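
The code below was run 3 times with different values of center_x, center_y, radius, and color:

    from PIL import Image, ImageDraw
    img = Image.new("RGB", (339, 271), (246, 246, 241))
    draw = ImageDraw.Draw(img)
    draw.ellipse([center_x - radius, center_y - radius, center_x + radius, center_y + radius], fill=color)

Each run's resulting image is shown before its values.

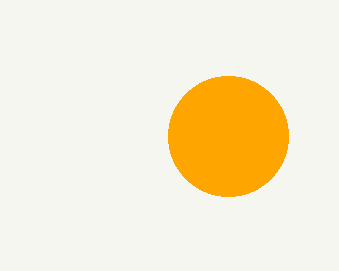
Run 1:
center_x = 228, center_y = 136, radius = 60, color = 'orange'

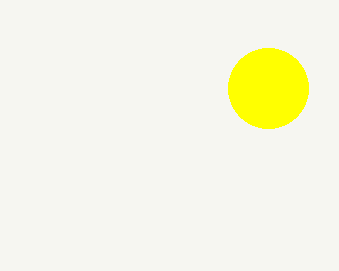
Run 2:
center_x = 268; center_y = 88; radius = 40; color = 'yellow'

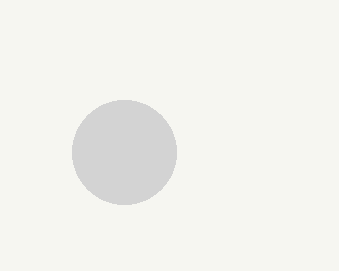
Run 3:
center_x = 124, center_y = 152, radius = 52, color = 'lightgray'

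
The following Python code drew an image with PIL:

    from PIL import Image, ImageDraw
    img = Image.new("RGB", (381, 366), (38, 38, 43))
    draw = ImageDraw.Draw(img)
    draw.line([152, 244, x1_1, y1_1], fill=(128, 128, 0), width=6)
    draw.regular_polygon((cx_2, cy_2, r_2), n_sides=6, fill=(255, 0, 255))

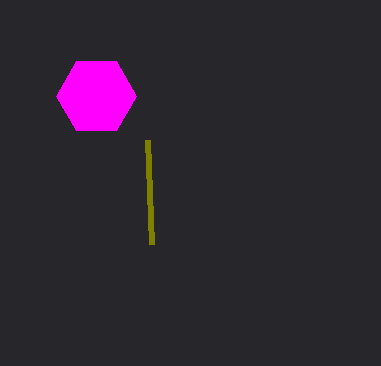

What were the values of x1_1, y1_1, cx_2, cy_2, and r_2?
x1_1 = 148; y1_1 = 140; cx_2 = 96; cy_2 = 96; r_2 = 40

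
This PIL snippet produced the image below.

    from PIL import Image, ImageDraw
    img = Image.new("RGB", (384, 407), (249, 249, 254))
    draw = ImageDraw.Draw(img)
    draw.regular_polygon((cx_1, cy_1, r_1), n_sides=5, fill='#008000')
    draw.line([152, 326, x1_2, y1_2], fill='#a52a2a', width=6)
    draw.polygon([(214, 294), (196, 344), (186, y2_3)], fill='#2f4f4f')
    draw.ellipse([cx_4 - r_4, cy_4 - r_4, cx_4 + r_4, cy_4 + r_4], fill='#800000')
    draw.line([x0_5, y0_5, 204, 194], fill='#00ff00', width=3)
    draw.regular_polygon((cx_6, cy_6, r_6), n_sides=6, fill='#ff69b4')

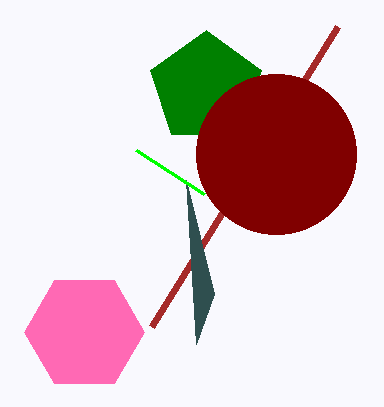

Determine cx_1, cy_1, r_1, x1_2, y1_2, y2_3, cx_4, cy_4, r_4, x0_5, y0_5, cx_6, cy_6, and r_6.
cx_1 = 206; cy_1 = 88; r_1 = 58; x1_2 = 338; y1_2 = 26; y2_3 = 180; cx_4 = 276; cy_4 = 154; r_4 = 80; x0_5 = 136; y0_5 = 150; cx_6 = 84; cy_6 = 332; r_6 = 60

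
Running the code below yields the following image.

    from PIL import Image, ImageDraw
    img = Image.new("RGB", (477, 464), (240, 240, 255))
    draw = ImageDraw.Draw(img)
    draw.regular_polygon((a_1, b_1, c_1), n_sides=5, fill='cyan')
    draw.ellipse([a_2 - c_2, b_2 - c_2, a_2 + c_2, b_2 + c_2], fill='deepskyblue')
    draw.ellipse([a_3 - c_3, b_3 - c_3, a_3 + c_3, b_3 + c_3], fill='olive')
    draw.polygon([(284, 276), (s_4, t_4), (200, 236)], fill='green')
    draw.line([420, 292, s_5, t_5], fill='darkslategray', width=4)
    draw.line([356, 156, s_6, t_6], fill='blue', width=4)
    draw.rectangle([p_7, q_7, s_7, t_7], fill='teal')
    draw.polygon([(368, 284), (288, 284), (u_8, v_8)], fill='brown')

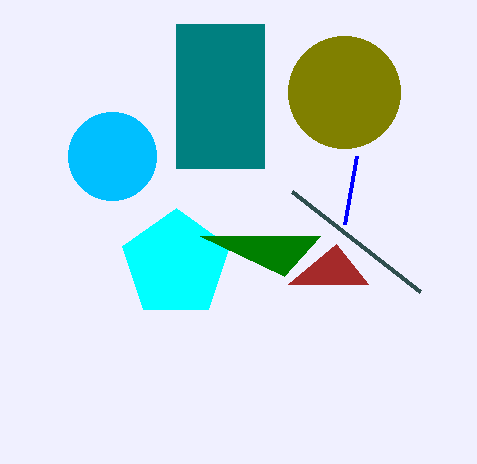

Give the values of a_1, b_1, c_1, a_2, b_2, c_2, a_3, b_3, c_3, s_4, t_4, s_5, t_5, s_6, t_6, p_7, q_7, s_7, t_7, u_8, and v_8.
a_1 = 176; b_1 = 264; c_1 = 56; a_2 = 112; b_2 = 156; c_2 = 44; a_3 = 344; b_3 = 92; c_3 = 56; s_4 = 320; t_4 = 236; s_5 = 292; t_5 = 192; s_6 = 344; t_6 = 224; p_7 = 176; q_7 = 24; s_7 = 264; t_7 = 168; u_8 = 336; v_8 = 244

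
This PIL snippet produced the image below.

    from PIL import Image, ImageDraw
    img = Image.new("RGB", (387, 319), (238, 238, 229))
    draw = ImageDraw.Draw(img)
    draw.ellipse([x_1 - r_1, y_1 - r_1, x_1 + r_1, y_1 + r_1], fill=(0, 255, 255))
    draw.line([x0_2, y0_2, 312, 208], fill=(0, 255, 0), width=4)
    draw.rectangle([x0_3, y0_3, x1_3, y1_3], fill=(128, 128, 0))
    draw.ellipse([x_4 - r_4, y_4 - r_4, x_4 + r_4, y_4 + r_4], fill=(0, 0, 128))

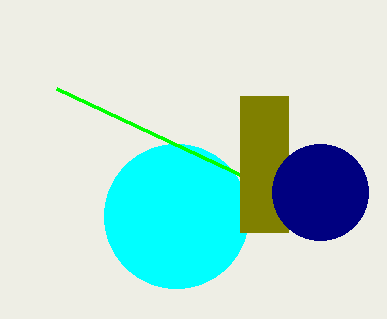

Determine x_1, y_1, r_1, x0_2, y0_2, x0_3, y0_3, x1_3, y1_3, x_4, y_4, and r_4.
x_1 = 176, y_1 = 216, r_1 = 72, x0_2 = 56, y0_2 = 88, x0_3 = 240, y0_3 = 96, x1_3 = 288, y1_3 = 232, x_4 = 320, y_4 = 192, r_4 = 48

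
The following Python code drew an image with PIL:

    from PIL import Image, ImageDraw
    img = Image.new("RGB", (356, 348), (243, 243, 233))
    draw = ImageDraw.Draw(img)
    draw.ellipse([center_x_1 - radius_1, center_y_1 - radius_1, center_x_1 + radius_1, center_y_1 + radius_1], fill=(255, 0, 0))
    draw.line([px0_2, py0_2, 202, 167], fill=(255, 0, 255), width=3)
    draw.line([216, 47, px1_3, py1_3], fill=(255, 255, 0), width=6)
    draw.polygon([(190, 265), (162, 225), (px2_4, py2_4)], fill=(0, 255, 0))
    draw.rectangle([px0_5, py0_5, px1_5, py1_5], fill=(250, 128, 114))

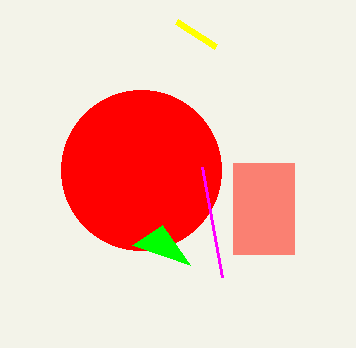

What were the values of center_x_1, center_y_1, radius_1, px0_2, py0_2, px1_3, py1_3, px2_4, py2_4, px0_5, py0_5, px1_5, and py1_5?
center_x_1 = 141; center_y_1 = 170; radius_1 = 80; px0_2 = 222; py0_2 = 277; px1_3 = 177; py1_3 = 22; px2_4 = 132; py2_4 = 245; px0_5 = 233; py0_5 = 163; px1_5 = 294; py1_5 = 254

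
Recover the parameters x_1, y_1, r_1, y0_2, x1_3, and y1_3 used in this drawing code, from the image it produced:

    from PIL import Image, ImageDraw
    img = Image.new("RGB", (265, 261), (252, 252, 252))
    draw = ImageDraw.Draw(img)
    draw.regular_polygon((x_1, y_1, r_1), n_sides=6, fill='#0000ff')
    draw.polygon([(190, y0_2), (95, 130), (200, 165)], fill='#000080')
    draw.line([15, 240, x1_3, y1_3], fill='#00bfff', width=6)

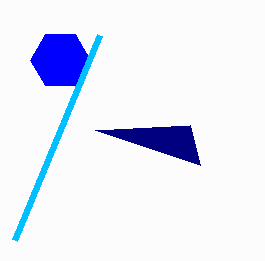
x_1 = 60; y_1 = 60; r_1 = 30; y0_2 = 125; x1_3 = 100; y1_3 = 35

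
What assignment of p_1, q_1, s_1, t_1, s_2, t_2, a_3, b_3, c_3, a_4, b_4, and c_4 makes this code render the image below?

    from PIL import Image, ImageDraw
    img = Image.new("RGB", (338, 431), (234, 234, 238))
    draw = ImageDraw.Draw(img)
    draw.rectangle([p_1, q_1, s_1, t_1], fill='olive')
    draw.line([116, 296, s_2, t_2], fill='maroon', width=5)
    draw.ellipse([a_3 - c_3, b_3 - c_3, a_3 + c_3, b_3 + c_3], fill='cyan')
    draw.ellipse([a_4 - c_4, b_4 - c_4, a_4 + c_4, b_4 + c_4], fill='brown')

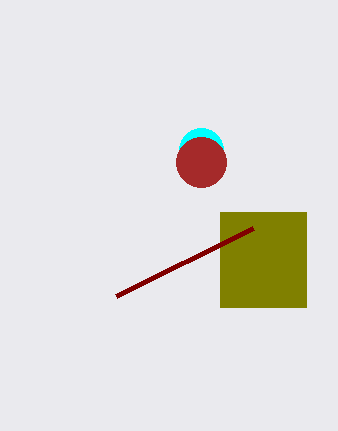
p_1 = 220
q_1 = 212
s_1 = 306
t_1 = 307
s_2 = 253
t_2 = 228
a_3 = 201
b_3 = 150
c_3 = 22
a_4 = 201
b_4 = 162
c_4 = 25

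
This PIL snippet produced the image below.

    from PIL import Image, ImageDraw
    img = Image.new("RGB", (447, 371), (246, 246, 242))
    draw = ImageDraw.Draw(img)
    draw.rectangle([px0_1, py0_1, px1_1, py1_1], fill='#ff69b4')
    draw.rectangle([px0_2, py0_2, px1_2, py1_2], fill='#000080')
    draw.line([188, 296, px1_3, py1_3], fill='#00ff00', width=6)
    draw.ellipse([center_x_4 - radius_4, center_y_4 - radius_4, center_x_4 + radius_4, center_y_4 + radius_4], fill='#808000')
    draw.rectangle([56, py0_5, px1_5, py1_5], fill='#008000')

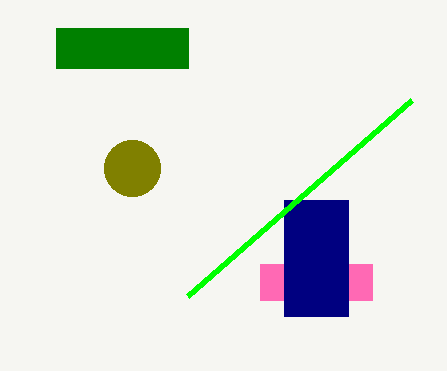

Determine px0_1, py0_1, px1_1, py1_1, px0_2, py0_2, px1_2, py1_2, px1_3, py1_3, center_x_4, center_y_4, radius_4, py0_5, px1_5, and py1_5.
px0_1 = 260, py0_1 = 264, px1_1 = 372, py1_1 = 300, px0_2 = 284, py0_2 = 200, px1_2 = 348, py1_2 = 316, px1_3 = 412, py1_3 = 100, center_x_4 = 132, center_y_4 = 168, radius_4 = 28, py0_5 = 28, px1_5 = 188, py1_5 = 68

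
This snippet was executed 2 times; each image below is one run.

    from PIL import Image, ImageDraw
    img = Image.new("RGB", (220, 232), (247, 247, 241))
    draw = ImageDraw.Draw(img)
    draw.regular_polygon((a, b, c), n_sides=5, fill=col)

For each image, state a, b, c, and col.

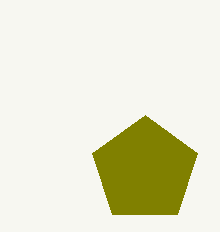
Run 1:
a = 145; b = 170; c = 55; col = 'olive'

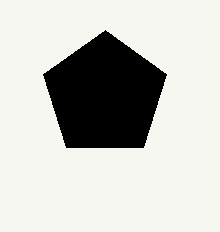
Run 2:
a = 105; b = 95; c = 65; col = 'black'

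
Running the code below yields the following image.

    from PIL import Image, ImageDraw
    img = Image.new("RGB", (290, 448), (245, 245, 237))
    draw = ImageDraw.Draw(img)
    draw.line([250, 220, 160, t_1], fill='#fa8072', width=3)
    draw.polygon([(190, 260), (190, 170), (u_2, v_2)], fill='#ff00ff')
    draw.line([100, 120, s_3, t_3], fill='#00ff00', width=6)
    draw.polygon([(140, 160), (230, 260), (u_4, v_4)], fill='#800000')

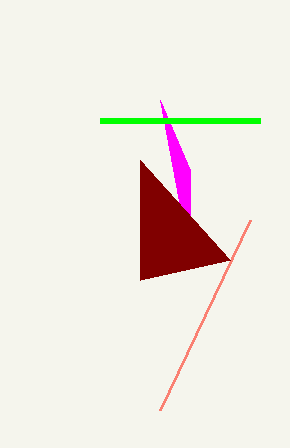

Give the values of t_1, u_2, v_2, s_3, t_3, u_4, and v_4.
t_1 = 410; u_2 = 160; v_2 = 100; s_3 = 260; t_3 = 120; u_4 = 140; v_4 = 280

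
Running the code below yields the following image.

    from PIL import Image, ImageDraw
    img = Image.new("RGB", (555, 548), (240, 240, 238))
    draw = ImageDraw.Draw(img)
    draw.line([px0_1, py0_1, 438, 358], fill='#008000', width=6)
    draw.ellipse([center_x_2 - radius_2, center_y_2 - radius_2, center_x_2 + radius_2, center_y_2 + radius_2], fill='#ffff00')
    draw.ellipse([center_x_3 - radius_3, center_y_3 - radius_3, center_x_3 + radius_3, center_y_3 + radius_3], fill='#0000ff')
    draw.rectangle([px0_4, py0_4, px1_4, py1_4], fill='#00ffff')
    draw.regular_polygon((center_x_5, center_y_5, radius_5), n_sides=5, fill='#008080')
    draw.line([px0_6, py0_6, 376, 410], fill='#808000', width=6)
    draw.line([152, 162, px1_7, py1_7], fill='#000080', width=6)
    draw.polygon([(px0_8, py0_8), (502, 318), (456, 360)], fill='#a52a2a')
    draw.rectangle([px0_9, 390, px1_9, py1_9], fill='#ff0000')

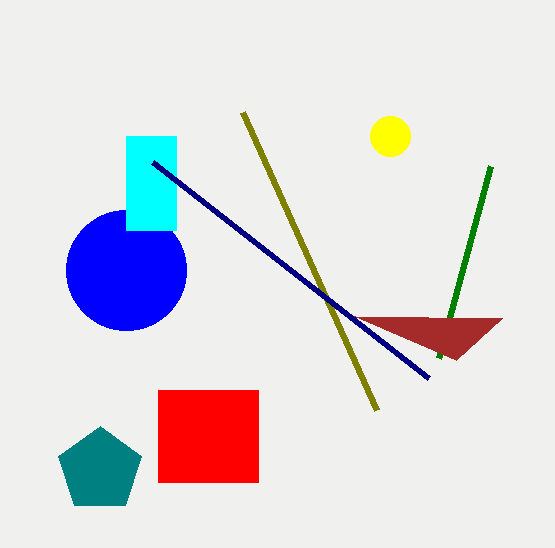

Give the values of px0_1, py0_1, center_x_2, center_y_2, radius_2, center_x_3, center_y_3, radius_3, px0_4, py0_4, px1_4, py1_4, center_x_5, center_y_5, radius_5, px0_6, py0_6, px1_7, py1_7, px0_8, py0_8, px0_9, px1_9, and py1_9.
px0_1 = 490
py0_1 = 166
center_x_2 = 390
center_y_2 = 136
radius_2 = 20
center_x_3 = 126
center_y_3 = 270
radius_3 = 60
px0_4 = 126
py0_4 = 136
px1_4 = 176
py1_4 = 230
center_x_5 = 100
center_y_5 = 470
radius_5 = 44
px0_6 = 242
py0_6 = 112
px1_7 = 428
py1_7 = 378
px0_8 = 354
py0_8 = 316
px0_9 = 158
px1_9 = 258
py1_9 = 482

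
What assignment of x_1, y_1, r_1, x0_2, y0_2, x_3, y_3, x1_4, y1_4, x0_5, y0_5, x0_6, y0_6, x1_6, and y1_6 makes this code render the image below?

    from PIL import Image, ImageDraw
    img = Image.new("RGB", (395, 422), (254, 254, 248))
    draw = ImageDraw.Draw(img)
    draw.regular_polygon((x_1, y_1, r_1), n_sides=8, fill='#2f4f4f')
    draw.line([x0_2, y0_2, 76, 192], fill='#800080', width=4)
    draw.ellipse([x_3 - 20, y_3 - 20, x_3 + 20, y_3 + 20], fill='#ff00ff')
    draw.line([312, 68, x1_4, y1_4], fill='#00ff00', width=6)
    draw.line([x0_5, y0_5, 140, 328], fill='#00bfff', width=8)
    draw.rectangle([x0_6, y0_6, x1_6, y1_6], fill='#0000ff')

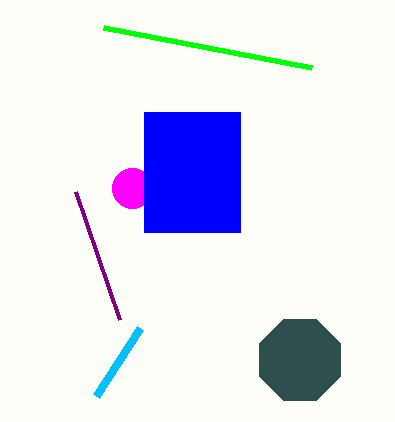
x_1 = 300, y_1 = 360, r_1 = 44, x0_2 = 120, y0_2 = 320, x_3 = 132, y_3 = 188, x1_4 = 104, y1_4 = 28, x0_5 = 96, y0_5 = 396, x0_6 = 144, y0_6 = 112, x1_6 = 240, y1_6 = 232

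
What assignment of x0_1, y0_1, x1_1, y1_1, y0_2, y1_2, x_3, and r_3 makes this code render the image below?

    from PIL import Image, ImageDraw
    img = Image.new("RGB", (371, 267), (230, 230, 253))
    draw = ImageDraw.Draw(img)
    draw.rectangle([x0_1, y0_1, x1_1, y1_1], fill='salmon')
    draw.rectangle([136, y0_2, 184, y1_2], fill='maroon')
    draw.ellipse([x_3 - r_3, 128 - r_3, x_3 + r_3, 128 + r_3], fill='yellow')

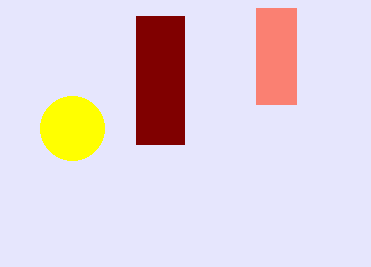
x0_1 = 256, y0_1 = 8, x1_1 = 296, y1_1 = 104, y0_2 = 16, y1_2 = 144, x_3 = 72, r_3 = 32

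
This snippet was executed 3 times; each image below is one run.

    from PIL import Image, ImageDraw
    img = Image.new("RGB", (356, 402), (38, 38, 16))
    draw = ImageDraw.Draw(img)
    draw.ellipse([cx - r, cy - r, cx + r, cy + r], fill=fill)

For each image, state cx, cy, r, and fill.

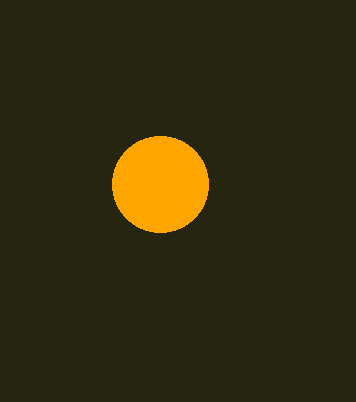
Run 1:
cx = 160; cy = 184; r = 48; fill = 'orange'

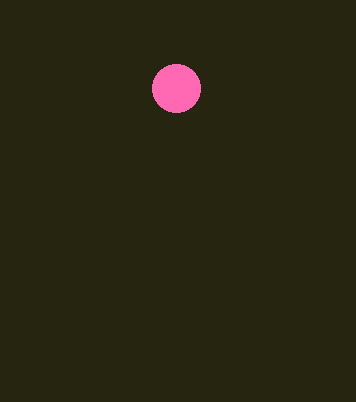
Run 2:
cx = 176; cy = 88; r = 24; fill = 'hotpink'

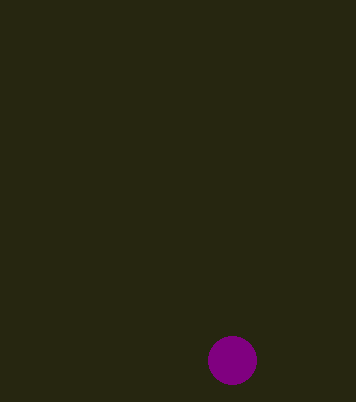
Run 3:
cx = 232
cy = 360
r = 24
fill = 'purple'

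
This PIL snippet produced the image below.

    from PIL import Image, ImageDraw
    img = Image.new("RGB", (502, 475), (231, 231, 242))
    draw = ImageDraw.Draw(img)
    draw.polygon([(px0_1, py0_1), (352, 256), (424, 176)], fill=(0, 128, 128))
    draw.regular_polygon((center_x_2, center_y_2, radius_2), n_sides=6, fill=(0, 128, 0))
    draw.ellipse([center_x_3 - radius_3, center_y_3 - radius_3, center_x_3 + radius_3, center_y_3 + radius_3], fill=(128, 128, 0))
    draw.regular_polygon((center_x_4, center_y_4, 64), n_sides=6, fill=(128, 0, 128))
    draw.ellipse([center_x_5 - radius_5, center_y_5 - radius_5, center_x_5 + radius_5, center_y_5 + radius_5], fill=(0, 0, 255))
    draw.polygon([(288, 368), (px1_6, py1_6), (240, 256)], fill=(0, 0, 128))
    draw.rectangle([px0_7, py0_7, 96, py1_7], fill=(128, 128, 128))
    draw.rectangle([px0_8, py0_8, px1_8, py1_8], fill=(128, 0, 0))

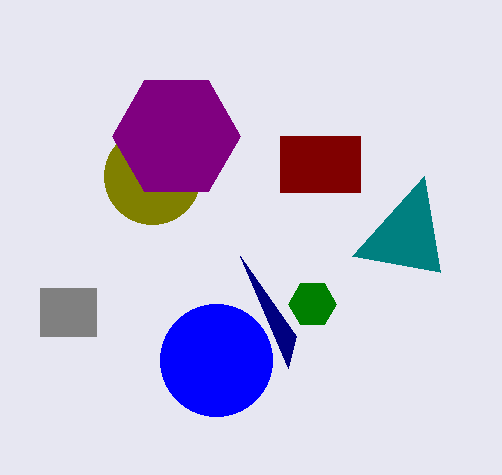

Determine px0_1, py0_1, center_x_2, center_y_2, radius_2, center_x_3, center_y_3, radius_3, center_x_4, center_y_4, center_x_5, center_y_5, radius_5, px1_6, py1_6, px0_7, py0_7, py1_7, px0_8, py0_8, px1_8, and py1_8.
px0_1 = 440; py0_1 = 272; center_x_2 = 312; center_y_2 = 304; radius_2 = 24; center_x_3 = 152; center_y_3 = 176; radius_3 = 48; center_x_4 = 176; center_y_4 = 136; center_x_5 = 216; center_y_5 = 360; radius_5 = 56; px1_6 = 296; py1_6 = 336; px0_7 = 40; py0_7 = 288; py1_7 = 336; px0_8 = 280; py0_8 = 136; px1_8 = 360; py1_8 = 192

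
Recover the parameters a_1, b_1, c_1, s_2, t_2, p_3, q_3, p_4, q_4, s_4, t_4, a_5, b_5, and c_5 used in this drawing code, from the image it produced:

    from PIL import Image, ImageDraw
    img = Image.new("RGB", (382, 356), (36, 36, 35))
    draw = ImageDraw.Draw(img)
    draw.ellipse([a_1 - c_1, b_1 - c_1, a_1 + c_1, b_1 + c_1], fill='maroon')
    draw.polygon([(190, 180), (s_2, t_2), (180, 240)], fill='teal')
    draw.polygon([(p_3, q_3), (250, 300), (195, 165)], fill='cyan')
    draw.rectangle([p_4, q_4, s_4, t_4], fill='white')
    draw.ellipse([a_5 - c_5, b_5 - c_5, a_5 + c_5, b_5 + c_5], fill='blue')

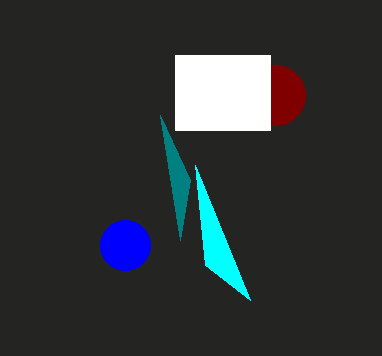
a_1 = 275; b_1 = 95; c_1 = 30; s_2 = 160; t_2 = 115; p_3 = 205; q_3 = 265; p_4 = 175; q_4 = 55; s_4 = 270; t_4 = 130; a_5 = 125; b_5 = 245; c_5 = 25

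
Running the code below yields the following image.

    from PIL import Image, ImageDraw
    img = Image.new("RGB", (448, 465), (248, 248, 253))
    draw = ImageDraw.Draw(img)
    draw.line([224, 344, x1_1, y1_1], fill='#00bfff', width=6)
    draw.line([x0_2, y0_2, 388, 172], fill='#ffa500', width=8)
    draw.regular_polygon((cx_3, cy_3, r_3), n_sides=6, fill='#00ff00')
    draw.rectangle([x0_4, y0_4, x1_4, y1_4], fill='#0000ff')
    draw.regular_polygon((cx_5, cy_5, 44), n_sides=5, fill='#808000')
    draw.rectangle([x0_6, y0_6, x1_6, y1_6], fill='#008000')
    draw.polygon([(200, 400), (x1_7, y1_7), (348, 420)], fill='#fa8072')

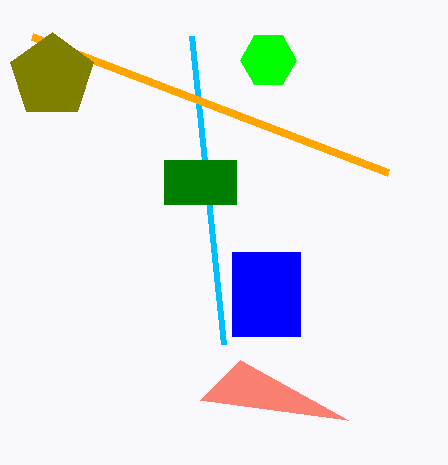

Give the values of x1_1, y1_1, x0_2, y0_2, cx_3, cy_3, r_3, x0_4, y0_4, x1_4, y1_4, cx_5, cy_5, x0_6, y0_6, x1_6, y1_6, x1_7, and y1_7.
x1_1 = 192; y1_1 = 36; x0_2 = 32; y0_2 = 36; cx_3 = 268; cy_3 = 60; r_3 = 28; x0_4 = 232; y0_4 = 252; x1_4 = 300; y1_4 = 336; cx_5 = 52; cy_5 = 76; x0_6 = 164; y0_6 = 160; x1_6 = 236; y1_6 = 204; x1_7 = 240; y1_7 = 360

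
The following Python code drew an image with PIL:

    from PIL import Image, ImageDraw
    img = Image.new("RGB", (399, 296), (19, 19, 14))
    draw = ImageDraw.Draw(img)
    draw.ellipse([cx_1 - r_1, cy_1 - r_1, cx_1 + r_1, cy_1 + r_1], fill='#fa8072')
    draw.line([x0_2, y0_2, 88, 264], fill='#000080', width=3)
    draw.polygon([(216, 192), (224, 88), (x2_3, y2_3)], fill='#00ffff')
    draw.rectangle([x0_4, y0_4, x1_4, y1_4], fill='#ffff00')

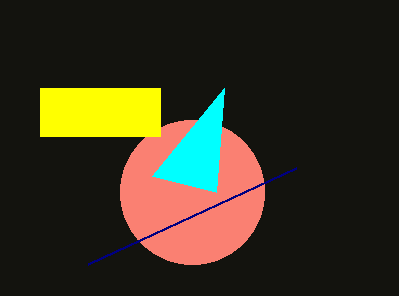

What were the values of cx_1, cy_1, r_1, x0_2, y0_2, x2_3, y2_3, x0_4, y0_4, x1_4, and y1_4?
cx_1 = 192; cy_1 = 192; r_1 = 72; x0_2 = 296; y0_2 = 168; x2_3 = 152; y2_3 = 176; x0_4 = 40; y0_4 = 88; x1_4 = 160; y1_4 = 136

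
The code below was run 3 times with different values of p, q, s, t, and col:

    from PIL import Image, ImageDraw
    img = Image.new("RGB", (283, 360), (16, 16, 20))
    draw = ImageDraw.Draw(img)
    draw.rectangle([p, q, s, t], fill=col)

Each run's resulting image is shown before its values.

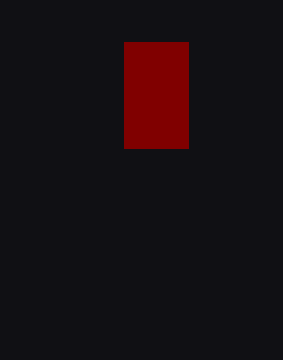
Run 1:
p = 124, q = 42, s = 188, t = 148, col = 'maroon'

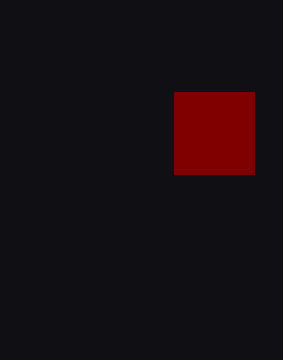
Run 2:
p = 174
q = 92
s = 254
t = 174
col = 'maroon'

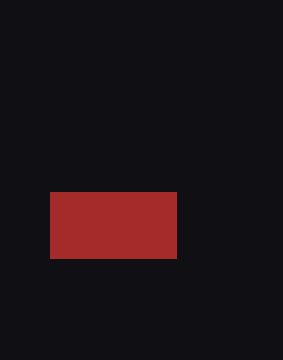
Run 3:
p = 50; q = 192; s = 176; t = 258; col = 'brown'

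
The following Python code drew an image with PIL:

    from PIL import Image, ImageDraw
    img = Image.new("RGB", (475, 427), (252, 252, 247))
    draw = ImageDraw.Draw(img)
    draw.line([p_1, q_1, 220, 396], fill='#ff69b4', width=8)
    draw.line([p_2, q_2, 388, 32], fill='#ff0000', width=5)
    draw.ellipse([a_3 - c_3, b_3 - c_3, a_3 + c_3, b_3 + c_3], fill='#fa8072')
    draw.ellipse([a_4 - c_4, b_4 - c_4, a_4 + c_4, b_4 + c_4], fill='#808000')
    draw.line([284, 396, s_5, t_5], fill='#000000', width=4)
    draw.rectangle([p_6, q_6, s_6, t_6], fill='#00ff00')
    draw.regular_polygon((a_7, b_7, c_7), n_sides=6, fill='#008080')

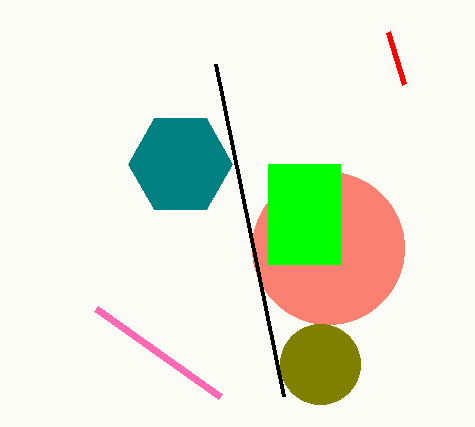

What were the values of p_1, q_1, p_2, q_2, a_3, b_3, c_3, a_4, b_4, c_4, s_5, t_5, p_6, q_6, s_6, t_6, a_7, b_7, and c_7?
p_1 = 96
q_1 = 308
p_2 = 404
q_2 = 84
a_3 = 328
b_3 = 248
c_3 = 76
a_4 = 320
b_4 = 364
c_4 = 40
s_5 = 216
t_5 = 64
p_6 = 268
q_6 = 164
s_6 = 340
t_6 = 264
a_7 = 180
b_7 = 164
c_7 = 52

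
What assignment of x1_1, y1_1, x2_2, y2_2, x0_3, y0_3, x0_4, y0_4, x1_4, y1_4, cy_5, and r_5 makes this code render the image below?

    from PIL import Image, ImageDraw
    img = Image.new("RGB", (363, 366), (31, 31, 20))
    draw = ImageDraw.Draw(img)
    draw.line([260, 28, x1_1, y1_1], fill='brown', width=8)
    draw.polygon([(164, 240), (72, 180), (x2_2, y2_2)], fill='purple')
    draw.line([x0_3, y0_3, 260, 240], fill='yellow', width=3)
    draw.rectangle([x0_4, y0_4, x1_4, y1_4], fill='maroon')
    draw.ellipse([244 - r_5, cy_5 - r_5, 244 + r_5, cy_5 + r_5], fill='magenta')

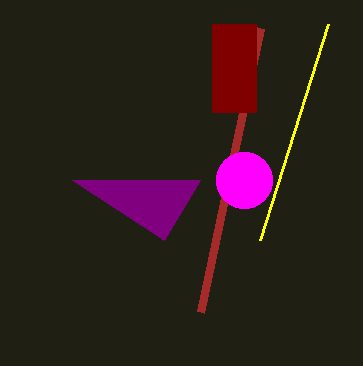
x1_1 = 200
y1_1 = 312
x2_2 = 200
y2_2 = 180
x0_3 = 328
y0_3 = 24
x0_4 = 212
y0_4 = 24
x1_4 = 256
y1_4 = 112
cy_5 = 180
r_5 = 28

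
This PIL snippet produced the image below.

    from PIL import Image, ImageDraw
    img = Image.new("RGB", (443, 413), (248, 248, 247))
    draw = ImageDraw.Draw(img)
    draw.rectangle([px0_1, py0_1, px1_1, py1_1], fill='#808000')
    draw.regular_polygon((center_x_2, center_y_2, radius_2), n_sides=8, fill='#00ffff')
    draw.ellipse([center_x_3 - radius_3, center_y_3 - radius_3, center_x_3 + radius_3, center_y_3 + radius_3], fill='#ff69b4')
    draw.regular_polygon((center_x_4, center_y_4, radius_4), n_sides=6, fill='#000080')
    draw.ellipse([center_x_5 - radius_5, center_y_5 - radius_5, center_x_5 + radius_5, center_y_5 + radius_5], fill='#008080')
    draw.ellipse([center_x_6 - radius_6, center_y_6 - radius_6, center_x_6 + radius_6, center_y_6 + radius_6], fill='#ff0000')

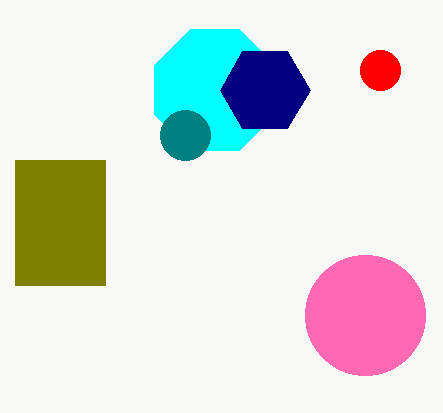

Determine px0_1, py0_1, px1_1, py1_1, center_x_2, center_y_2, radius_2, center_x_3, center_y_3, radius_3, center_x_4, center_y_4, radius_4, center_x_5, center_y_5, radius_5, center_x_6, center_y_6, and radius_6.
px0_1 = 15
py0_1 = 160
px1_1 = 105
py1_1 = 285
center_x_2 = 215
center_y_2 = 90
radius_2 = 65
center_x_3 = 365
center_y_3 = 315
radius_3 = 60
center_x_4 = 265
center_y_4 = 90
radius_4 = 45
center_x_5 = 185
center_y_5 = 135
radius_5 = 25
center_x_6 = 380
center_y_6 = 70
radius_6 = 20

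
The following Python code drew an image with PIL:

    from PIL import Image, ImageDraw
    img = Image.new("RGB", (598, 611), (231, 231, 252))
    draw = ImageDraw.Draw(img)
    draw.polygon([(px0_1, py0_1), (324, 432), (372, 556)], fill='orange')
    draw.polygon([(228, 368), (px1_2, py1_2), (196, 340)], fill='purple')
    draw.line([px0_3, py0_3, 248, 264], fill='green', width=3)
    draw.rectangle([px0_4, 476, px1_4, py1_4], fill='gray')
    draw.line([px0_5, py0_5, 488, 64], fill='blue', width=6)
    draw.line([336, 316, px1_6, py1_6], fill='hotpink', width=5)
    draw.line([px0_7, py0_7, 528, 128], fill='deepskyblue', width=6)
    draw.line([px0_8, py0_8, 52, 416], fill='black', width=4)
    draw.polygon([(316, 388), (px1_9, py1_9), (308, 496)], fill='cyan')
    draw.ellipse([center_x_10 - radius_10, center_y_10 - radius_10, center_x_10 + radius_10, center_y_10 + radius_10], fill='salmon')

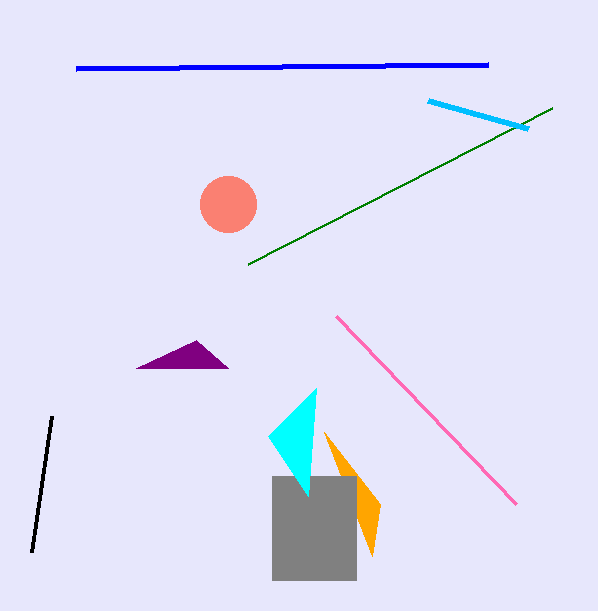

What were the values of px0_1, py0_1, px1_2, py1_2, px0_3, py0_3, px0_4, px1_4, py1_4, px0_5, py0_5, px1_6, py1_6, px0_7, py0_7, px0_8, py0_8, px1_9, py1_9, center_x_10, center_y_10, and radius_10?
px0_1 = 380, py0_1 = 504, px1_2 = 136, py1_2 = 368, px0_3 = 552, py0_3 = 108, px0_4 = 272, px1_4 = 356, py1_4 = 580, px0_5 = 76, py0_5 = 68, px1_6 = 516, py1_6 = 504, px0_7 = 428, py0_7 = 100, px0_8 = 32, py0_8 = 552, px1_9 = 268, py1_9 = 436, center_x_10 = 228, center_y_10 = 204, radius_10 = 28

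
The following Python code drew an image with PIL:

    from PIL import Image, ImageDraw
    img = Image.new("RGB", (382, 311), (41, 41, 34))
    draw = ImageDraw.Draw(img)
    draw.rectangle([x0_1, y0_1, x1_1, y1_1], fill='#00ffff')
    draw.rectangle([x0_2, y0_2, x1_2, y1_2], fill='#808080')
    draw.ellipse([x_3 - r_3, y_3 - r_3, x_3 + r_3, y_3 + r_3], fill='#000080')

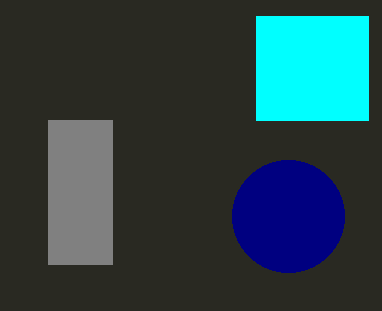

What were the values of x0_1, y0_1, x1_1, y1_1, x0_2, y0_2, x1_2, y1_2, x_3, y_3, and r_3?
x0_1 = 256, y0_1 = 16, x1_1 = 368, y1_1 = 120, x0_2 = 48, y0_2 = 120, x1_2 = 112, y1_2 = 264, x_3 = 288, y_3 = 216, r_3 = 56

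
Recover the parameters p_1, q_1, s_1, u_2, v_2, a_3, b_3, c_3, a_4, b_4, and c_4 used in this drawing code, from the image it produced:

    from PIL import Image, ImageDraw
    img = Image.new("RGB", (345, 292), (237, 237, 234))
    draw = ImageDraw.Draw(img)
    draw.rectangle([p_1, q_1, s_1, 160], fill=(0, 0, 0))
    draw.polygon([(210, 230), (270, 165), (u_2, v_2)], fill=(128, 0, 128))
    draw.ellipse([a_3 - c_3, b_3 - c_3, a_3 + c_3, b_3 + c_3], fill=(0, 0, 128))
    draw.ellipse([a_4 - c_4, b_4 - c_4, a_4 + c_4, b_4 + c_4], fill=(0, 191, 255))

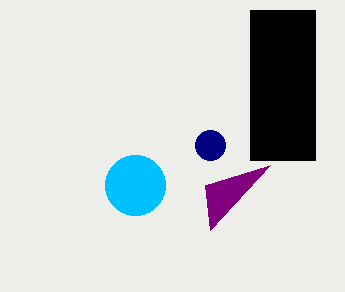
p_1 = 250
q_1 = 10
s_1 = 315
u_2 = 205
v_2 = 185
a_3 = 210
b_3 = 145
c_3 = 15
a_4 = 135
b_4 = 185
c_4 = 30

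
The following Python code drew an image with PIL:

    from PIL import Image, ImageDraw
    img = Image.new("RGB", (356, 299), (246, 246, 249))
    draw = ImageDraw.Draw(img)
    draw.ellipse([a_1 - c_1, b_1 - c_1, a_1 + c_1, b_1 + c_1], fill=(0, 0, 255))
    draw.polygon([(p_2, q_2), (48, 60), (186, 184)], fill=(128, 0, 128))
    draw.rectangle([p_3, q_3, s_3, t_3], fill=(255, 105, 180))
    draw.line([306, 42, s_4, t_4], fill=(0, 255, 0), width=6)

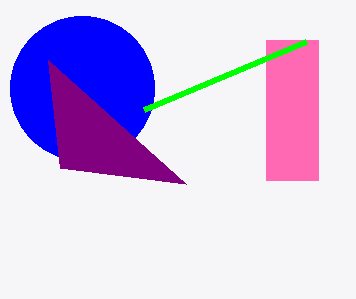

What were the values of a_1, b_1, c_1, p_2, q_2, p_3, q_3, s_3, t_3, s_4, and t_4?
a_1 = 82
b_1 = 88
c_1 = 72
p_2 = 60
q_2 = 168
p_3 = 266
q_3 = 40
s_3 = 318
t_3 = 180
s_4 = 144
t_4 = 110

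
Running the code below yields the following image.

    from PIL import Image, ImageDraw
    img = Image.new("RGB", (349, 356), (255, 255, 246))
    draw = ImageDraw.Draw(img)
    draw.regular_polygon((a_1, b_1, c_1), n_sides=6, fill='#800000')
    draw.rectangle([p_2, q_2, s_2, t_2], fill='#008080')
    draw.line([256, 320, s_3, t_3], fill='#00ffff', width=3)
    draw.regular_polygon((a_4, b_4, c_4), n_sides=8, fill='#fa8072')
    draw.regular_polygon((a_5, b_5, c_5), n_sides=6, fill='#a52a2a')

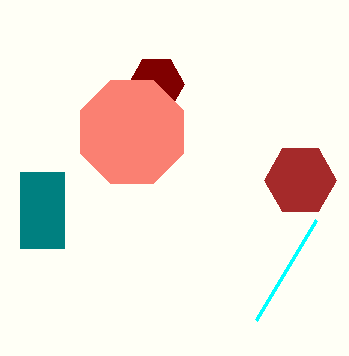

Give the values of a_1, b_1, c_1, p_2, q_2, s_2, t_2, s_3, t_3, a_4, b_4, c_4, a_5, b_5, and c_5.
a_1 = 156
b_1 = 84
c_1 = 28
p_2 = 20
q_2 = 172
s_2 = 64
t_2 = 248
s_3 = 316
t_3 = 220
a_4 = 132
b_4 = 132
c_4 = 56
a_5 = 300
b_5 = 180
c_5 = 36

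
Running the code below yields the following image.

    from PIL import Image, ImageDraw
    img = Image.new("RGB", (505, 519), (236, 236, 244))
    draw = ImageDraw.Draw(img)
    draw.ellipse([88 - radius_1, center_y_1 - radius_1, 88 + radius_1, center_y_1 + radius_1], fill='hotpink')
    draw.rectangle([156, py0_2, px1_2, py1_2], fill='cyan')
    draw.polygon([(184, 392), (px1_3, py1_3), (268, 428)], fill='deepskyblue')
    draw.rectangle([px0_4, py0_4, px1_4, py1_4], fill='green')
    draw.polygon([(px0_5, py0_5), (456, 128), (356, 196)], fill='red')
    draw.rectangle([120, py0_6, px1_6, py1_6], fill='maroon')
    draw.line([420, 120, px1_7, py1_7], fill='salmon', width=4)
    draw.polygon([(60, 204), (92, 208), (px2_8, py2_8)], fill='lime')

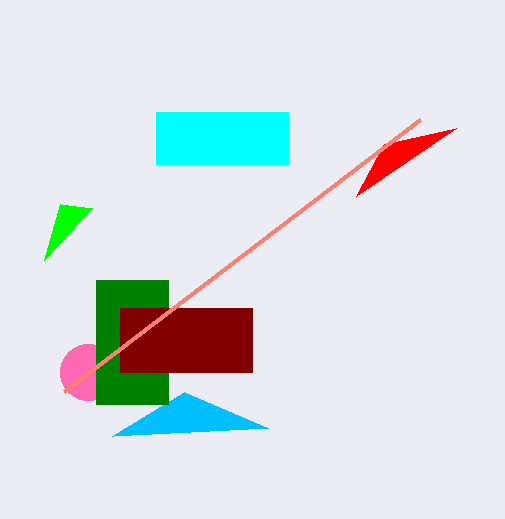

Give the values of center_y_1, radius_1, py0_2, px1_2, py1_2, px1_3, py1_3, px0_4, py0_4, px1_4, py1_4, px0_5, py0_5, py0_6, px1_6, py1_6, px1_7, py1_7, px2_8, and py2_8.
center_y_1 = 372, radius_1 = 28, py0_2 = 112, px1_2 = 288, py1_2 = 164, px1_3 = 112, py1_3 = 436, px0_4 = 96, py0_4 = 280, px1_4 = 168, py1_4 = 404, px0_5 = 384, py0_5 = 144, py0_6 = 308, px1_6 = 252, py1_6 = 372, px1_7 = 64, py1_7 = 392, px2_8 = 44, py2_8 = 260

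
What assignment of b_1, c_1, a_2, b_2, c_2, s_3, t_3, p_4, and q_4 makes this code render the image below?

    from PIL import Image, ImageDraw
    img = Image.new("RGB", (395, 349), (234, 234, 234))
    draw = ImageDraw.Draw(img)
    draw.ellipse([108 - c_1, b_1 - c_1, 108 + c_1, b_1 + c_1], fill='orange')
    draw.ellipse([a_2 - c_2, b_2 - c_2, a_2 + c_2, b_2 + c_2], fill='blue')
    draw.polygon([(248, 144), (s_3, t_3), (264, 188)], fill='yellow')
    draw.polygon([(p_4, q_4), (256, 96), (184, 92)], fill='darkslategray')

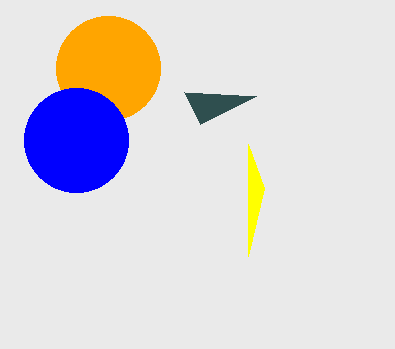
b_1 = 68, c_1 = 52, a_2 = 76, b_2 = 140, c_2 = 52, s_3 = 248, t_3 = 256, p_4 = 200, q_4 = 124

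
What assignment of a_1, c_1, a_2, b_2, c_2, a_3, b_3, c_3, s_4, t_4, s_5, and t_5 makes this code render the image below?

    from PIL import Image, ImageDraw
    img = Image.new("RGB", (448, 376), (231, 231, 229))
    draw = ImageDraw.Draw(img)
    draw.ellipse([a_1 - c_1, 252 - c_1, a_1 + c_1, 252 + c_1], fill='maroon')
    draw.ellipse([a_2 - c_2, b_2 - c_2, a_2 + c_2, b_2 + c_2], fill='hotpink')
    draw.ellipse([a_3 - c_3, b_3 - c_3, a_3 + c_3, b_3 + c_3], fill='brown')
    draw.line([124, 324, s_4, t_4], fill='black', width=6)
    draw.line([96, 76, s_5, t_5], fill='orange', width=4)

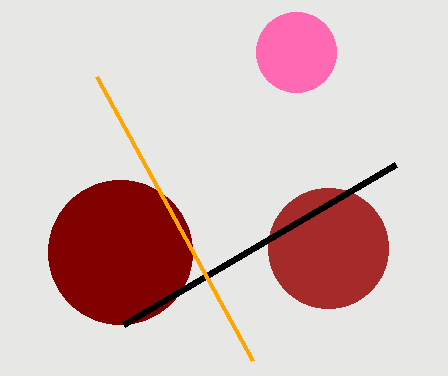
a_1 = 120
c_1 = 72
a_2 = 296
b_2 = 52
c_2 = 40
a_3 = 328
b_3 = 248
c_3 = 60
s_4 = 396
t_4 = 164
s_5 = 252
t_5 = 360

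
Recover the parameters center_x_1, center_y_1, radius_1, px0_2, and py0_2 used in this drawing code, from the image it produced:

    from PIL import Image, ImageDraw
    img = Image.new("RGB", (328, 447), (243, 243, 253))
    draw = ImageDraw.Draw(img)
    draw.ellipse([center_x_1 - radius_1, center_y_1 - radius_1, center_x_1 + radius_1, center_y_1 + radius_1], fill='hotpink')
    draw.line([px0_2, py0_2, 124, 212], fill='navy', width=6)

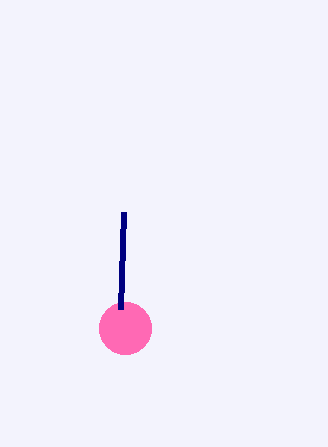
center_x_1 = 125
center_y_1 = 328
radius_1 = 26
px0_2 = 121
py0_2 = 309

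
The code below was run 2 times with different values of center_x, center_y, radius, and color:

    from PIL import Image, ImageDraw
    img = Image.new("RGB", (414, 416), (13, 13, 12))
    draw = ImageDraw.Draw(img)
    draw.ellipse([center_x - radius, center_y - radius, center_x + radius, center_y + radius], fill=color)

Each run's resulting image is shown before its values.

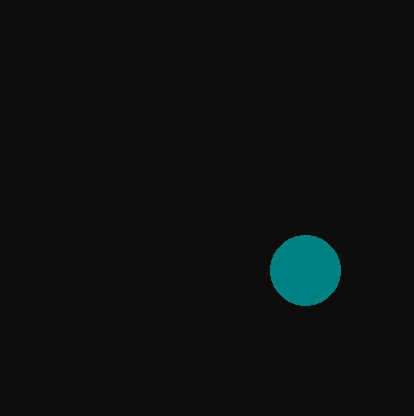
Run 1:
center_x = 305, center_y = 270, radius = 35, color = 'teal'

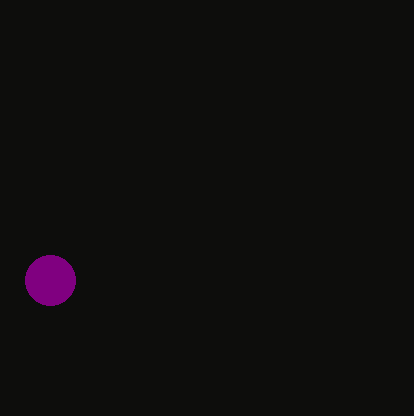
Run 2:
center_x = 50
center_y = 280
radius = 25
color = 'purple'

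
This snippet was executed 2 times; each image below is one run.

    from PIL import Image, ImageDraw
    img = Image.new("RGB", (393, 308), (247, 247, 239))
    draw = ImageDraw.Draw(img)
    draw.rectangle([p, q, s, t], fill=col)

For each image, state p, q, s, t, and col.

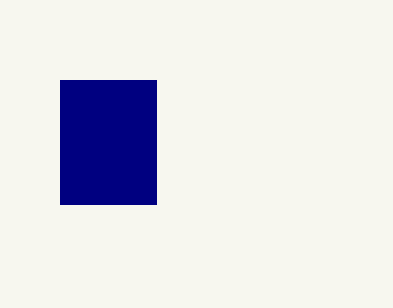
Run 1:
p = 60
q = 80
s = 156
t = 204
col = 'navy'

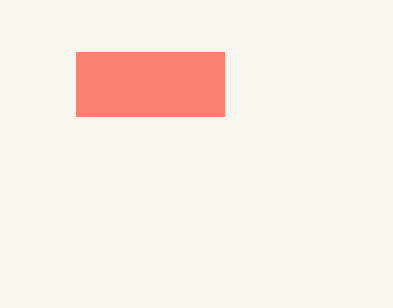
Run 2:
p = 76; q = 52; s = 224; t = 116; col = 'salmon'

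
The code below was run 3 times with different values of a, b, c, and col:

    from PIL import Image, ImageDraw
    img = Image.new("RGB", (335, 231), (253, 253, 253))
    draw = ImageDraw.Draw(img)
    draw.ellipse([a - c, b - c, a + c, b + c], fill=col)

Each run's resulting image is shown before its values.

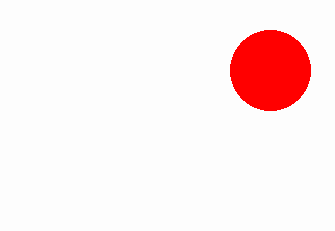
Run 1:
a = 270, b = 70, c = 40, col = 'red'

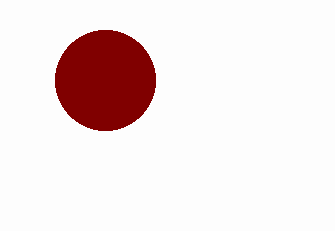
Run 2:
a = 105
b = 80
c = 50
col = 'maroon'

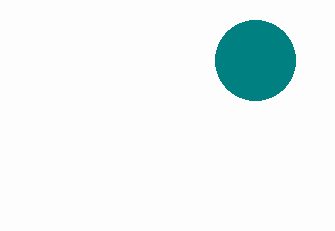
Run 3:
a = 255
b = 60
c = 40
col = 'teal'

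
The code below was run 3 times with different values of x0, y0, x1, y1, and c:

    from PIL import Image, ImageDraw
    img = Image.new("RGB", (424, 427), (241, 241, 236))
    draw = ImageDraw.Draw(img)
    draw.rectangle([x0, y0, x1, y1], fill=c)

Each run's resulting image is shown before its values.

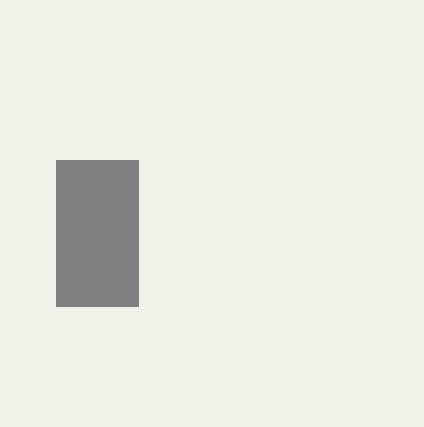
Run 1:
x0 = 56; y0 = 160; x1 = 138; y1 = 306; c = 'gray'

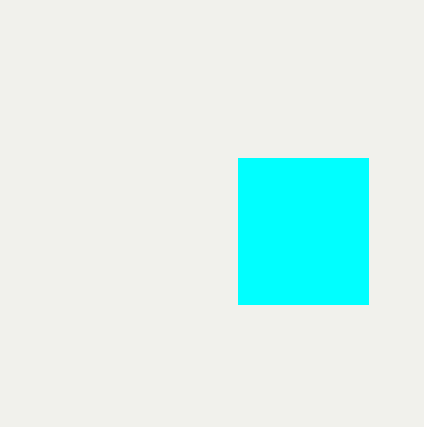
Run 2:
x0 = 238, y0 = 158, x1 = 368, y1 = 304, c = 'cyan'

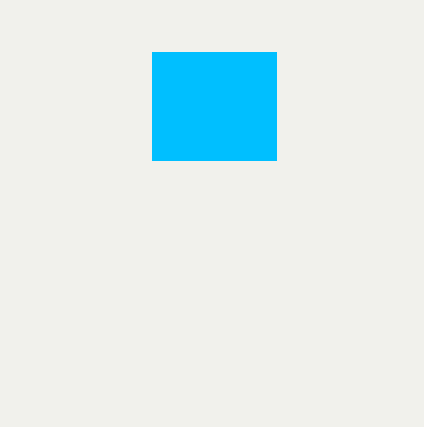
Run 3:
x0 = 152; y0 = 52; x1 = 276; y1 = 160; c = 'deepskyblue'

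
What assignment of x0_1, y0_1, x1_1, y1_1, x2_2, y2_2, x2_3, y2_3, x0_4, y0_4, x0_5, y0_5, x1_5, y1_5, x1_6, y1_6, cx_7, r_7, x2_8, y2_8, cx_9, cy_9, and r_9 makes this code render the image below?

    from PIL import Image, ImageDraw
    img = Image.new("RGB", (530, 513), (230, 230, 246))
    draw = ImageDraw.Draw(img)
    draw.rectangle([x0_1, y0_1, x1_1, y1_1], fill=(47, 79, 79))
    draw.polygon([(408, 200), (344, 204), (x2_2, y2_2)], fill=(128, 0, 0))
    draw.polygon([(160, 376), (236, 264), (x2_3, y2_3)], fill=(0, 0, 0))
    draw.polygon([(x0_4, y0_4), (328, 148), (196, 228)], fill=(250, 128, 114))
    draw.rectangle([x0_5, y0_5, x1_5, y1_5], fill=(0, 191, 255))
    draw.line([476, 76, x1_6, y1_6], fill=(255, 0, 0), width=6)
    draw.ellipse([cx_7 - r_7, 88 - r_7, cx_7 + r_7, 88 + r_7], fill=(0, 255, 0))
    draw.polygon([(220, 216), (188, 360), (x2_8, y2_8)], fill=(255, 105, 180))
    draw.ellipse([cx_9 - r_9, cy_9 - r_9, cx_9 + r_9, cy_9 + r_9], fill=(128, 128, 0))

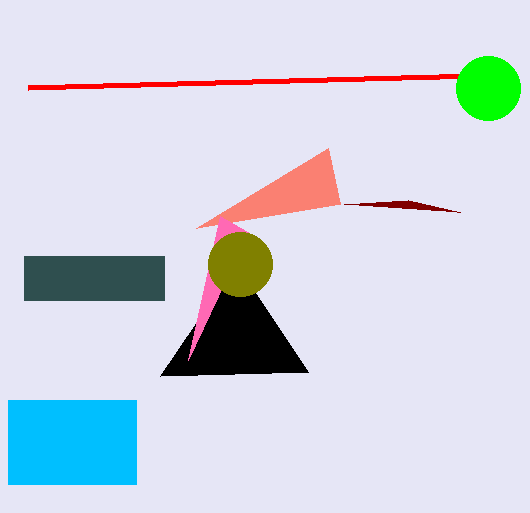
x0_1 = 24, y0_1 = 256, x1_1 = 164, y1_1 = 300, x2_2 = 460, y2_2 = 212, x2_3 = 308, y2_3 = 372, x0_4 = 340, y0_4 = 204, x0_5 = 8, y0_5 = 400, x1_5 = 136, y1_5 = 484, x1_6 = 28, y1_6 = 88, cx_7 = 488, r_7 = 32, x2_8 = 248, y2_8 = 232, cx_9 = 240, cy_9 = 264, r_9 = 32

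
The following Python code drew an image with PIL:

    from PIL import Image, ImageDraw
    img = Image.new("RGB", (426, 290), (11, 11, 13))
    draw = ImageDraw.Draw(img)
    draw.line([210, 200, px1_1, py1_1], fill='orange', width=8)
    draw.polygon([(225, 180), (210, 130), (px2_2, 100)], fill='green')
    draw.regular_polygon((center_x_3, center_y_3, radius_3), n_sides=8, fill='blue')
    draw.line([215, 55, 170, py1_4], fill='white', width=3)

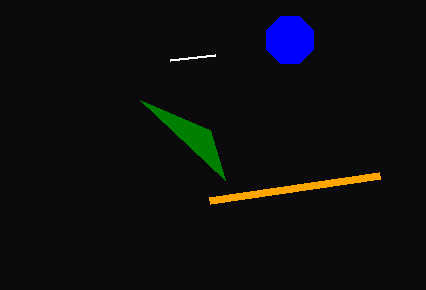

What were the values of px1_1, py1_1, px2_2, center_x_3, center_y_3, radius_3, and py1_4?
px1_1 = 380
py1_1 = 175
px2_2 = 140
center_x_3 = 290
center_y_3 = 40
radius_3 = 25
py1_4 = 60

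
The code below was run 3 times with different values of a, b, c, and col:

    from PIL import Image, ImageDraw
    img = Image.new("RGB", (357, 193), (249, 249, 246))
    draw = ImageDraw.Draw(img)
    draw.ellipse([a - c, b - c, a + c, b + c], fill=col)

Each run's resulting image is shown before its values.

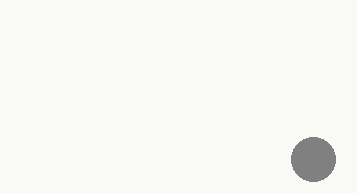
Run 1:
a = 313
b = 159
c = 22
col = 'gray'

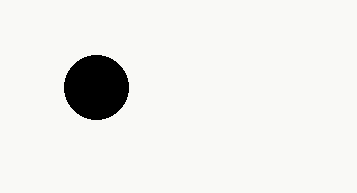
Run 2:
a = 96
b = 87
c = 32
col = 'black'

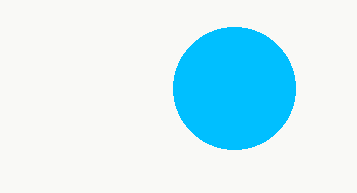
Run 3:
a = 234
b = 88
c = 61
col = 'deepskyblue'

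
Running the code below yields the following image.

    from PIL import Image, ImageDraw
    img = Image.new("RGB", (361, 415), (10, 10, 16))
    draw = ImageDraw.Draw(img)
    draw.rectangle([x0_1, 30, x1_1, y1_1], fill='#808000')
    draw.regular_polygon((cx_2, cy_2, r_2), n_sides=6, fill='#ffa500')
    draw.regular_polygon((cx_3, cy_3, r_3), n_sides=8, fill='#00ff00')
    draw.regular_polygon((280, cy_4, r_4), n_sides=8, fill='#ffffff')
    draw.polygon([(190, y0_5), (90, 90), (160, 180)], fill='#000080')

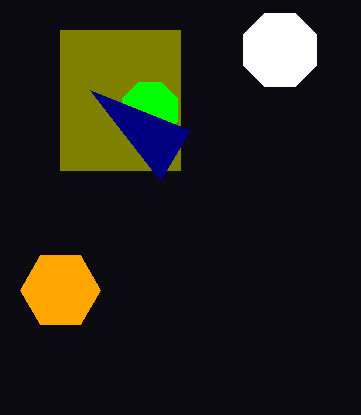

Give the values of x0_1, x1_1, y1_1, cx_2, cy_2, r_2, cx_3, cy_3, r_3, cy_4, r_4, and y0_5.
x0_1 = 60, x1_1 = 180, y1_1 = 170, cx_2 = 60, cy_2 = 290, r_2 = 40, cx_3 = 150, cy_3 = 110, r_3 = 30, cy_4 = 50, r_4 = 40, y0_5 = 130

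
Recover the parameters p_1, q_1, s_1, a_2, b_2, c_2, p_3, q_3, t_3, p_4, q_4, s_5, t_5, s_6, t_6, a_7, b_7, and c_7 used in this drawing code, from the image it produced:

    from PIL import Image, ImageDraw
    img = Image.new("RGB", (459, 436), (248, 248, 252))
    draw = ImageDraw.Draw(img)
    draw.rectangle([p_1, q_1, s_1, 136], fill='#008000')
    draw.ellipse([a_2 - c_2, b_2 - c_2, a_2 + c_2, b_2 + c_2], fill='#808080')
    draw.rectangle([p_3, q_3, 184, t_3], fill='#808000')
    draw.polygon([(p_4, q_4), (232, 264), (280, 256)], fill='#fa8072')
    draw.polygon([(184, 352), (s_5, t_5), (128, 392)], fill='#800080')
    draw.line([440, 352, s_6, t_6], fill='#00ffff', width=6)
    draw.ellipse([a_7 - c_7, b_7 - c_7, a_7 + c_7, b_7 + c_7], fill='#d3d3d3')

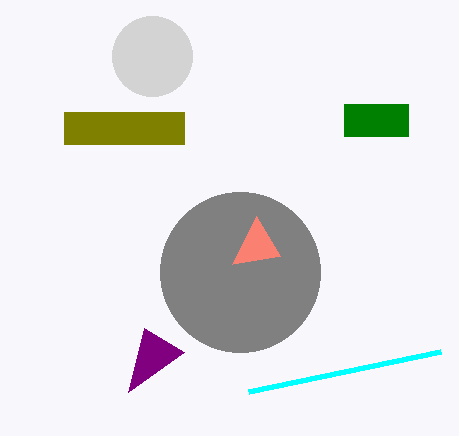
p_1 = 344, q_1 = 104, s_1 = 408, a_2 = 240, b_2 = 272, c_2 = 80, p_3 = 64, q_3 = 112, t_3 = 144, p_4 = 256, q_4 = 216, s_5 = 144, t_5 = 328, s_6 = 248, t_6 = 392, a_7 = 152, b_7 = 56, c_7 = 40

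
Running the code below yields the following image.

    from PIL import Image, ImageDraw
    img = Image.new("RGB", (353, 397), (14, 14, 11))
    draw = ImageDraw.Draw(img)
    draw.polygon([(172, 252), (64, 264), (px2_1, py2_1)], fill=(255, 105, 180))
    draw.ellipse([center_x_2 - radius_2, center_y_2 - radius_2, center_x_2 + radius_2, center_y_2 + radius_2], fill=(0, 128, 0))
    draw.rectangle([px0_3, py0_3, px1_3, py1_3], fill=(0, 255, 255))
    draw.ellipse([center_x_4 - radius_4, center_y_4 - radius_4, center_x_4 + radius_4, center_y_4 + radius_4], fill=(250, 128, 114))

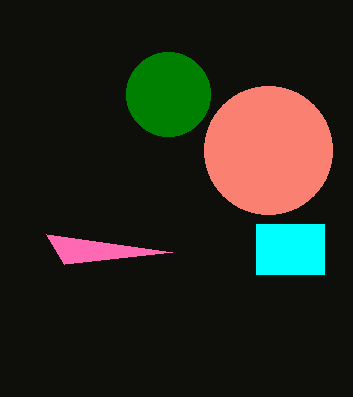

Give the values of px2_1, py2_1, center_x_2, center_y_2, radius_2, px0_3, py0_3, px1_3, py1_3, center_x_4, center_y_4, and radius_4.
px2_1 = 46, py2_1 = 234, center_x_2 = 168, center_y_2 = 94, radius_2 = 42, px0_3 = 256, py0_3 = 224, px1_3 = 324, py1_3 = 274, center_x_4 = 268, center_y_4 = 150, radius_4 = 64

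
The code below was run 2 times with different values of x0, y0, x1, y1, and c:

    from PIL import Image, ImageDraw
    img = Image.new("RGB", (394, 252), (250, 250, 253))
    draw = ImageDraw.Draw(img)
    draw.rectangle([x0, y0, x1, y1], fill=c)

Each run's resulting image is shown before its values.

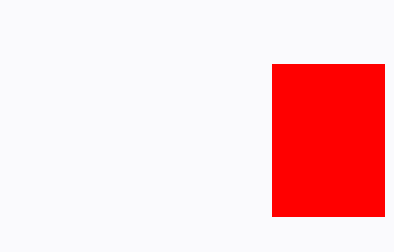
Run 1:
x0 = 272
y0 = 64
x1 = 384
y1 = 216
c = 'red'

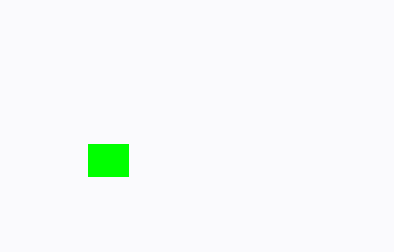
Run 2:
x0 = 88, y0 = 144, x1 = 128, y1 = 176, c = 'lime'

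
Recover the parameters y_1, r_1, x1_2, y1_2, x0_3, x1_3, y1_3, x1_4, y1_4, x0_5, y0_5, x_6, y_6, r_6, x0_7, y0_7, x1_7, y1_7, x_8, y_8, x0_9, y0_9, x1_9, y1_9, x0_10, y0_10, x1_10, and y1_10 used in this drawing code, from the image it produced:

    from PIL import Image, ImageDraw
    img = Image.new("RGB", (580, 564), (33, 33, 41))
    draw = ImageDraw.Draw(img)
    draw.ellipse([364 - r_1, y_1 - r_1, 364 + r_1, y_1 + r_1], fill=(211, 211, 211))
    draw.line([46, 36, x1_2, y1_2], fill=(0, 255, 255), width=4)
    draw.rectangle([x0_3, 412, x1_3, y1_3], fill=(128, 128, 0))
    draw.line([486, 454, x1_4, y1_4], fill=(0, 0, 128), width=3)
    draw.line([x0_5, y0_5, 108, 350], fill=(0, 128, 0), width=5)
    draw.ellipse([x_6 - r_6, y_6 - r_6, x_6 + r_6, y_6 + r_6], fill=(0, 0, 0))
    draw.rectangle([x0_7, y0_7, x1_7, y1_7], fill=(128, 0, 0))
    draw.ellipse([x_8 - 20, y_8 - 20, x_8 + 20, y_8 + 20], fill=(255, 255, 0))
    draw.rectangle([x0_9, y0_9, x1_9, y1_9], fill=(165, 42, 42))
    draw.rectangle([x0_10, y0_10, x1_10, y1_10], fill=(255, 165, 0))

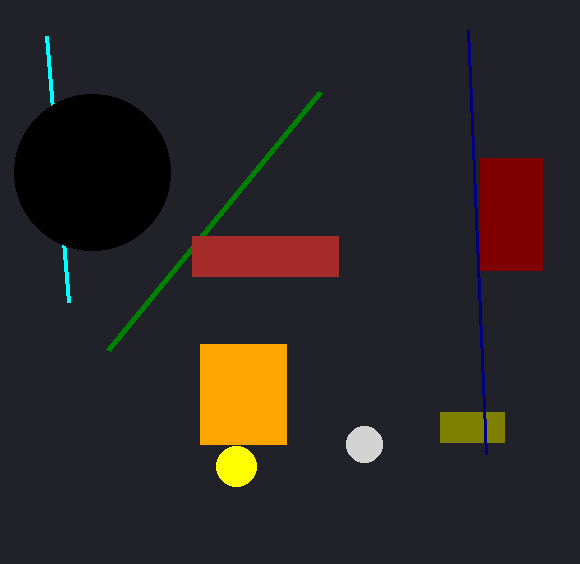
y_1 = 444; r_1 = 18; x1_2 = 68; y1_2 = 302; x0_3 = 440; x1_3 = 504; y1_3 = 442; x1_4 = 468; y1_4 = 30; x0_5 = 320; y0_5 = 92; x_6 = 92; y_6 = 172; r_6 = 78; x0_7 = 480; y0_7 = 158; x1_7 = 542; y1_7 = 270; x_8 = 236; y_8 = 466; x0_9 = 192; y0_9 = 236; x1_9 = 338; y1_9 = 276; x0_10 = 200; y0_10 = 344; x1_10 = 286; y1_10 = 444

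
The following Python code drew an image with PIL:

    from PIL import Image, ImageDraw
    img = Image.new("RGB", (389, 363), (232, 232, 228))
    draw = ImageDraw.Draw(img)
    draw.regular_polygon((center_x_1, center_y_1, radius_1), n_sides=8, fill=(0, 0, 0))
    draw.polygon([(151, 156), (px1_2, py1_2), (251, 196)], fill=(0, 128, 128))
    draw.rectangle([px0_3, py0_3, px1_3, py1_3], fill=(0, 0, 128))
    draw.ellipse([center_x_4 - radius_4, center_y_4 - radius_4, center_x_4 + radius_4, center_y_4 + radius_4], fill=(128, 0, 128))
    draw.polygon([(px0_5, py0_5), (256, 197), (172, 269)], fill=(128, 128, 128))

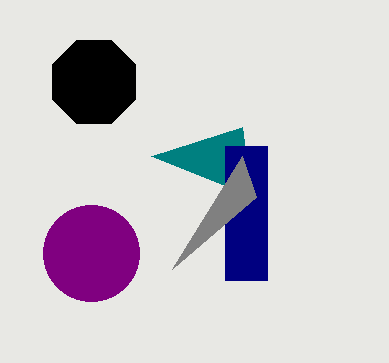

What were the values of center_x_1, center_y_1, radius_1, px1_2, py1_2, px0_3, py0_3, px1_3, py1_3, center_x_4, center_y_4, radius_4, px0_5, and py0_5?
center_x_1 = 94; center_y_1 = 82; radius_1 = 45; px1_2 = 242; py1_2 = 127; px0_3 = 225; py0_3 = 146; px1_3 = 267; py1_3 = 280; center_x_4 = 91; center_y_4 = 253; radius_4 = 48; px0_5 = 242; py0_5 = 156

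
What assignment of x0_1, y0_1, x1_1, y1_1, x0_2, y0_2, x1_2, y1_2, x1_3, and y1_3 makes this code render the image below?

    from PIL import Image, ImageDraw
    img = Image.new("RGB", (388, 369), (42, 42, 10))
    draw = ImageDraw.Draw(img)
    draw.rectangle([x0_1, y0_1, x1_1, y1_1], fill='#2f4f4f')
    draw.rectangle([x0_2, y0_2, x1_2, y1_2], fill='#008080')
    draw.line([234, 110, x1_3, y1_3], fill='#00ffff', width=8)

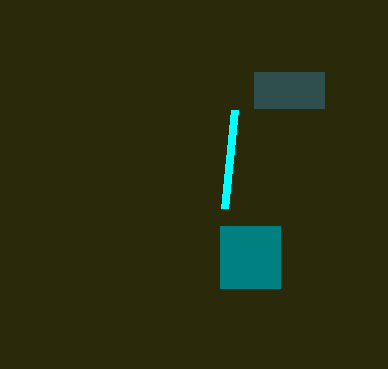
x0_1 = 254, y0_1 = 72, x1_1 = 324, y1_1 = 108, x0_2 = 220, y0_2 = 226, x1_2 = 280, y1_2 = 288, x1_3 = 224, y1_3 = 208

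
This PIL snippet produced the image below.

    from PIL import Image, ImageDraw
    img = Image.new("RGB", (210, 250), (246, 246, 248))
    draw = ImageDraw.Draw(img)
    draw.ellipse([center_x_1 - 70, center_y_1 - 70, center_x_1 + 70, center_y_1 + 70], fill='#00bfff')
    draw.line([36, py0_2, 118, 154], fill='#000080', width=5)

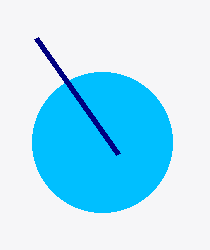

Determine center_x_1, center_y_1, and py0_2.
center_x_1 = 102
center_y_1 = 142
py0_2 = 38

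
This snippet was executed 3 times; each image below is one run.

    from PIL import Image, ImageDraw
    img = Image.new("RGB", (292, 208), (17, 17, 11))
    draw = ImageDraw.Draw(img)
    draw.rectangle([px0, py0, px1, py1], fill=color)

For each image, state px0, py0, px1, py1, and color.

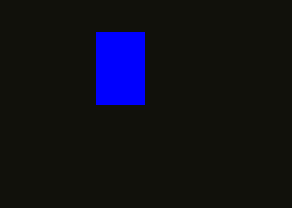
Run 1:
px0 = 96, py0 = 32, px1 = 144, py1 = 104, color = 'blue'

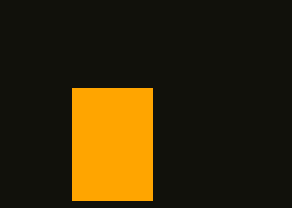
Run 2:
px0 = 72, py0 = 88, px1 = 152, py1 = 200, color = 'orange'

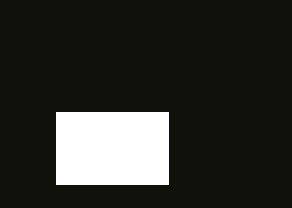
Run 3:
px0 = 56
py0 = 112
px1 = 168
py1 = 184
color = 'white'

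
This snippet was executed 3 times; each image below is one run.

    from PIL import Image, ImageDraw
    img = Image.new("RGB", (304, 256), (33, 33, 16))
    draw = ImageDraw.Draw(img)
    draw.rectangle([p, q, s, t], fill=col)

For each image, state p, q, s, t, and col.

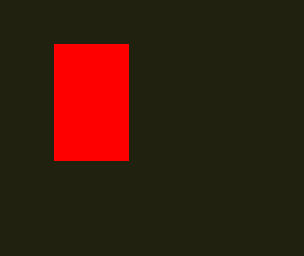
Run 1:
p = 54, q = 44, s = 128, t = 160, col = 'red'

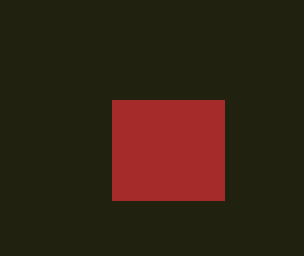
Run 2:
p = 112, q = 100, s = 224, t = 200, col = 'brown'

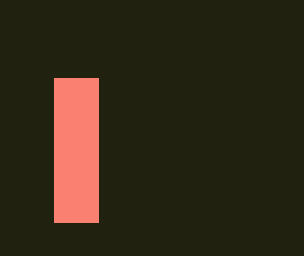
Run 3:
p = 54; q = 78; s = 98; t = 222; col = 'salmon'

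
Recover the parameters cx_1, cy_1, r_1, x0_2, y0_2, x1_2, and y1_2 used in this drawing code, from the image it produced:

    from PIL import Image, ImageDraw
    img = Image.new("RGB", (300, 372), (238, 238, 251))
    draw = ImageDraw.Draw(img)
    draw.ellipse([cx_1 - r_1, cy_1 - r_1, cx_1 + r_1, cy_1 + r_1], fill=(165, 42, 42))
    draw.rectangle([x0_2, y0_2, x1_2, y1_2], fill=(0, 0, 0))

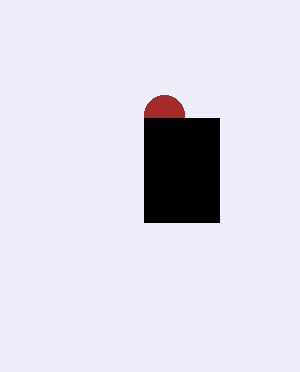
cx_1 = 164, cy_1 = 115, r_1 = 20, x0_2 = 144, y0_2 = 118, x1_2 = 219, y1_2 = 222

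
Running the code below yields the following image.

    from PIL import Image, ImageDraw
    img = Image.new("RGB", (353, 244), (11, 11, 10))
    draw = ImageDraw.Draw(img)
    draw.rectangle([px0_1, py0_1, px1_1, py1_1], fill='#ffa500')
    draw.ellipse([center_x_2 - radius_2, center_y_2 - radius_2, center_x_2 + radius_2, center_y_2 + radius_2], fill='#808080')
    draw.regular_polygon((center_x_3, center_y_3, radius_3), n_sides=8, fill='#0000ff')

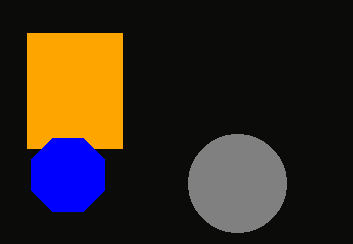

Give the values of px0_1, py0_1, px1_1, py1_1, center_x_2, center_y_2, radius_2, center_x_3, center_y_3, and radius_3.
px0_1 = 27, py0_1 = 33, px1_1 = 122, py1_1 = 148, center_x_2 = 237, center_y_2 = 183, radius_2 = 49, center_x_3 = 68, center_y_3 = 175, radius_3 = 40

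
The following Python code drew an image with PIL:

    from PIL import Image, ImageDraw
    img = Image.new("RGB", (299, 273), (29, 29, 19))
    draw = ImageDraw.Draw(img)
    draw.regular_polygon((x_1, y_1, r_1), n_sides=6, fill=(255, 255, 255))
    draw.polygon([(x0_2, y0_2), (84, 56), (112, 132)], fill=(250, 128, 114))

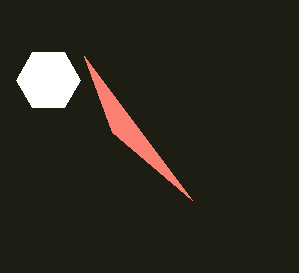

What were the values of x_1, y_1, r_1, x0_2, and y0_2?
x_1 = 48, y_1 = 80, r_1 = 32, x0_2 = 192, y0_2 = 200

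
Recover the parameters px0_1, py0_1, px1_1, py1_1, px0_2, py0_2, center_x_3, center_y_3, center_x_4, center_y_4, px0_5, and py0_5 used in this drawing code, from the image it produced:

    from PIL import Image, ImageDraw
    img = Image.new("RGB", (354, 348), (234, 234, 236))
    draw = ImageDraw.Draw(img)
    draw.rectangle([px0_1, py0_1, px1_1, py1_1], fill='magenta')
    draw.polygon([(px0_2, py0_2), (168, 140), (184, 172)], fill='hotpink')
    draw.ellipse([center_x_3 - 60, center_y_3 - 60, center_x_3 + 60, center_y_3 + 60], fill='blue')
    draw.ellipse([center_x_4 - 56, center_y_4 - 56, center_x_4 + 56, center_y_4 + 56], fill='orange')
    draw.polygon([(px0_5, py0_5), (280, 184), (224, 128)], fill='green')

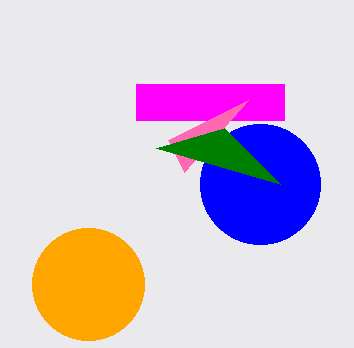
px0_1 = 136, py0_1 = 84, px1_1 = 284, py1_1 = 120, px0_2 = 248, py0_2 = 100, center_x_3 = 260, center_y_3 = 184, center_x_4 = 88, center_y_4 = 284, px0_5 = 156, py0_5 = 148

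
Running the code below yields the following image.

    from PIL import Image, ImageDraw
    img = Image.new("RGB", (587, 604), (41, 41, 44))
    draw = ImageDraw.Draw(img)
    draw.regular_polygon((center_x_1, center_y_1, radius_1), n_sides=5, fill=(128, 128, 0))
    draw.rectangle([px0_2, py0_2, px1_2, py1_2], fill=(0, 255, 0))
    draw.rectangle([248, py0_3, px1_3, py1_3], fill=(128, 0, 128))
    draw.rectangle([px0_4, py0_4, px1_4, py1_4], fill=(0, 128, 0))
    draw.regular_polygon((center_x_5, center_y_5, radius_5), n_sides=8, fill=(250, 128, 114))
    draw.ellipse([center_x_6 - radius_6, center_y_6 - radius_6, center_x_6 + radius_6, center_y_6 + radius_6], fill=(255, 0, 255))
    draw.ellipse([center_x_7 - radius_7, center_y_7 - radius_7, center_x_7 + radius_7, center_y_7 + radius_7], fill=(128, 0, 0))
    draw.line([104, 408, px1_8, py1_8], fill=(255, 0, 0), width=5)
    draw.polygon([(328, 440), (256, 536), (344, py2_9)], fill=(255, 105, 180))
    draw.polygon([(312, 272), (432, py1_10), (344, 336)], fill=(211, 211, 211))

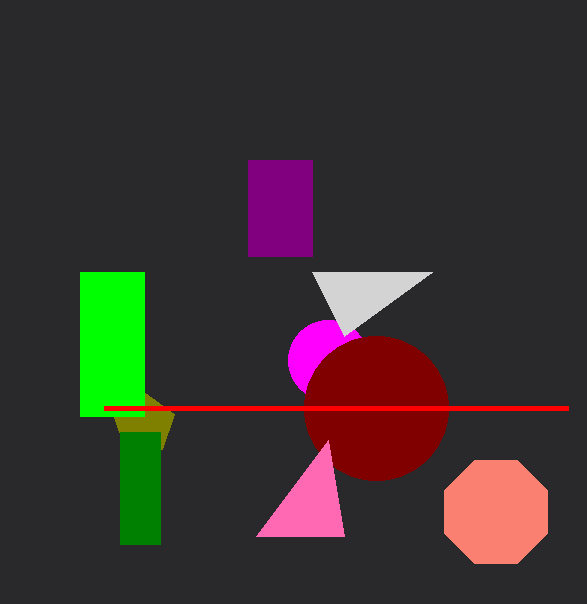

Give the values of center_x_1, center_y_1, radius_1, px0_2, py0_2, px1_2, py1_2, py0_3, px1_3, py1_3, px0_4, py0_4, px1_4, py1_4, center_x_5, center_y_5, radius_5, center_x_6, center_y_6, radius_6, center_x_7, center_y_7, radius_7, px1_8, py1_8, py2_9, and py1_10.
center_x_1 = 144; center_y_1 = 424; radius_1 = 32; px0_2 = 80; py0_2 = 272; px1_2 = 144; py1_2 = 416; py0_3 = 160; px1_3 = 312; py1_3 = 256; px0_4 = 120; py0_4 = 432; px1_4 = 160; py1_4 = 544; center_x_5 = 496; center_y_5 = 512; radius_5 = 56; center_x_6 = 328; center_y_6 = 360; radius_6 = 40; center_x_7 = 376; center_y_7 = 408; radius_7 = 72; px1_8 = 568; py1_8 = 408; py2_9 = 536; py1_10 = 272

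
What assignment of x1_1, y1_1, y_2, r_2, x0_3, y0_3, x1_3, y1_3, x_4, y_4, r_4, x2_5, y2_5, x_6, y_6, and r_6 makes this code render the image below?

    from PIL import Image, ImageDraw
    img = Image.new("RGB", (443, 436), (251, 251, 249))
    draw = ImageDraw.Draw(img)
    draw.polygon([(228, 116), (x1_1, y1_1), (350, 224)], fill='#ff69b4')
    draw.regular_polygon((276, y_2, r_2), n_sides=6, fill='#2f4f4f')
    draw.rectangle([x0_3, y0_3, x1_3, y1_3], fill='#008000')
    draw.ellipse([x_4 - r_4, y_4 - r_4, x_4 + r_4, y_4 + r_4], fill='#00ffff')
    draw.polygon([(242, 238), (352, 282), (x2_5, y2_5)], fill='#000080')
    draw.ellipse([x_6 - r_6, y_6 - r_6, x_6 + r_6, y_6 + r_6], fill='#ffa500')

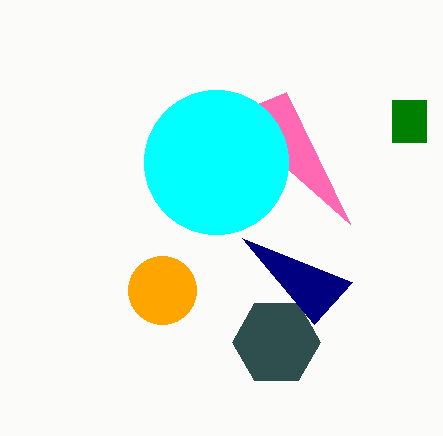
x1_1 = 286, y1_1 = 92, y_2 = 342, r_2 = 44, x0_3 = 392, y0_3 = 100, x1_3 = 426, y1_3 = 142, x_4 = 216, y_4 = 162, r_4 = 72, x2_5 = 314, y2_5 = 324, x_6 = 162, y_6 = 290, r_6 = 34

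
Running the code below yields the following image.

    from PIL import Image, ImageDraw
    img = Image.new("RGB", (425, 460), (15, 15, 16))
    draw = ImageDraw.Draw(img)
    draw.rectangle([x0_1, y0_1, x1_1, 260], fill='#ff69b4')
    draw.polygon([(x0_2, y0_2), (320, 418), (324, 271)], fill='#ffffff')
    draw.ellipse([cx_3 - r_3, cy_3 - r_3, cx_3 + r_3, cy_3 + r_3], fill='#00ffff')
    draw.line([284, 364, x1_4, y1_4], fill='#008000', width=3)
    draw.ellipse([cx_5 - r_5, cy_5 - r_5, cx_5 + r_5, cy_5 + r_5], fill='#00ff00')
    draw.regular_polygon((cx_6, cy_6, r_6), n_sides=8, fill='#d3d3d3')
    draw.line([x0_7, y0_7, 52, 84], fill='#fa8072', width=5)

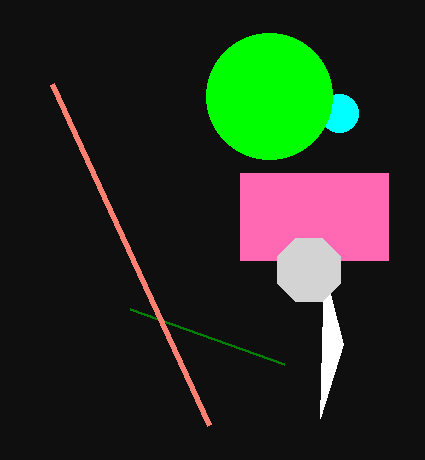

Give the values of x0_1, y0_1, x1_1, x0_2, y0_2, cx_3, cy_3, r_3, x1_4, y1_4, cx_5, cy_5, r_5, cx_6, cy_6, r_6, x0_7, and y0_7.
x0_1 = 240, y0_1 = 173, x1_1 = 388, x0_2 = 343, y0_2 = 344, cx_3 = 339, cy_3 = 113, r_3 = 19, x1_4 = 130, y1_4 = 309, cx_5 = 269, cy_5 = 96, r_5 = 63, cx_6 = 309, cy_6 = 270, r_6 = 34, x0_7 = 209, y0_7 = 425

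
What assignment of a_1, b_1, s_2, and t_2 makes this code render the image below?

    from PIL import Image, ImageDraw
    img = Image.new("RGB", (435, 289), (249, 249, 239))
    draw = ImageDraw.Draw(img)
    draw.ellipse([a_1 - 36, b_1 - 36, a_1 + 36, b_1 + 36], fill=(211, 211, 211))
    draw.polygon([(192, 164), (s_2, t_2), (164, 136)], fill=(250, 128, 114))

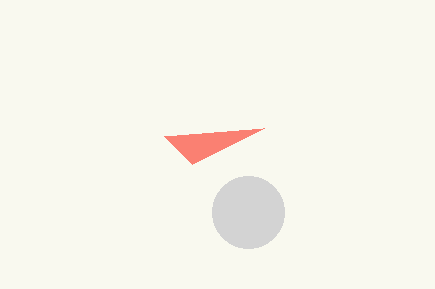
a_1 = 248
b_1 = 212
s_2 = 264
t_2 = 128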